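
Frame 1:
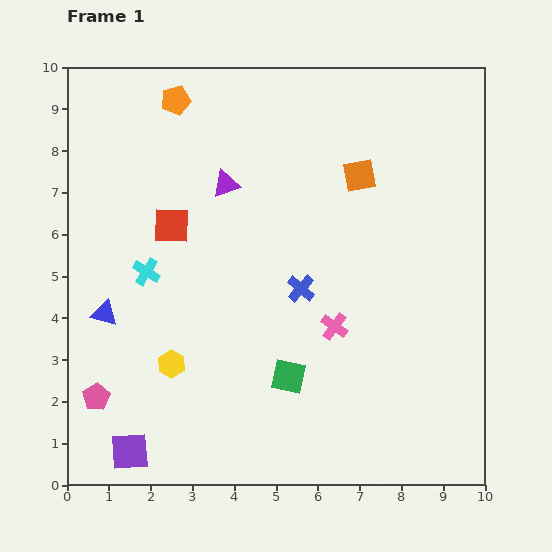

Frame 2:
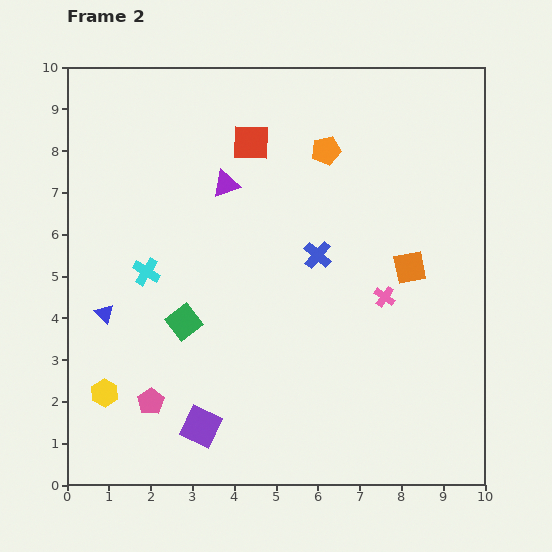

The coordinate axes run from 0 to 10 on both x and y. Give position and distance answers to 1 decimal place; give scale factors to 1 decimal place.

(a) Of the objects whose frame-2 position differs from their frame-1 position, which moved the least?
the blue cross

(moved 0.9)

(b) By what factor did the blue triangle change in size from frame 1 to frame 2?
0.7×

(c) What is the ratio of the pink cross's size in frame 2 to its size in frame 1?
0.8×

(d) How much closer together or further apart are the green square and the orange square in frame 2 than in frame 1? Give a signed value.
+0.5

Distance in frame 1: 5.1. Distance in frame 2: 5.6.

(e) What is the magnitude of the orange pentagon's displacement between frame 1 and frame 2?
3.8

The orange pentagon moved from (2.6, 9.2) to (6.2, 8.0), a distance of √(3.6² + 1.2²) ≈ 3.8.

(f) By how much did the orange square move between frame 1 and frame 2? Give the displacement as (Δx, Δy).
(1.2, -2.2)

The orange square was at (7.0, 7.4) in frame 1 and (8.2, 5.2) in frame 2.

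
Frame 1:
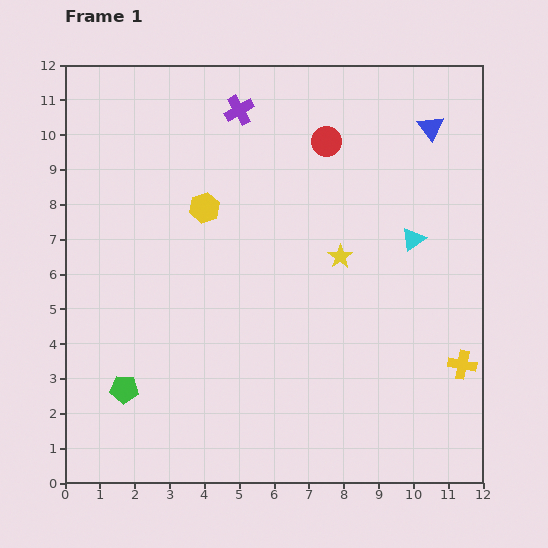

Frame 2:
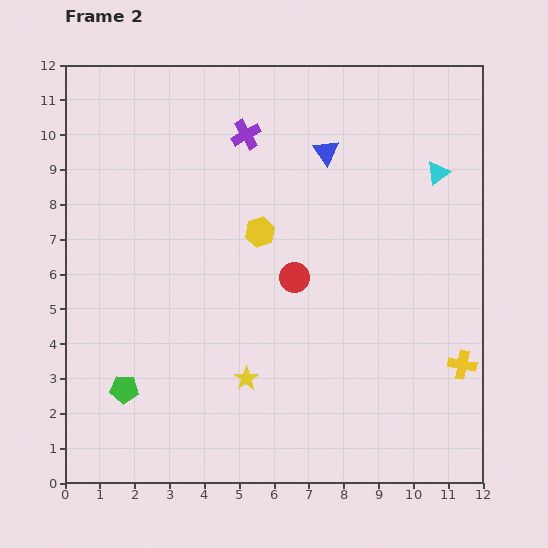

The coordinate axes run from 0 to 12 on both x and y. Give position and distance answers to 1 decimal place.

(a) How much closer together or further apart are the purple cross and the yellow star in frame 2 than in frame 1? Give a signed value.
+1.9

Distance in frame 1: 5.1. Distance in frame 2: 7.0.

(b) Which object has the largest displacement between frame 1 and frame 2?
the yellow star

(moved 4.4; next 4.0)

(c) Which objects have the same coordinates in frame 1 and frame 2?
the yellow cross, the green pentagon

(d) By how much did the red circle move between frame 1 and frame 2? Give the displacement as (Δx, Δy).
(-0.9, -3.9)

The red circle was at (7.5, 9.8) in frame 1 and (6.6, 5.9) in frame 2.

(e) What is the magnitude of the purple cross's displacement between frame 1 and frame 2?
0.7

The purple cross moved from (5.0, 10.7) to (5.2, 10.0), a distance of √(0.2² + 0.7²) ≈ 0.7.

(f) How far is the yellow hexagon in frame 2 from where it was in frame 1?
1.7

The yellow hexagon moved from (4.0, 7.9) to (5.6, 7.2), a distance of √(1.6² + 0.7²) ≈ 1.7.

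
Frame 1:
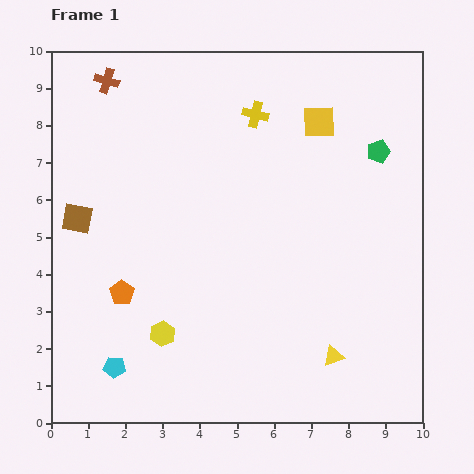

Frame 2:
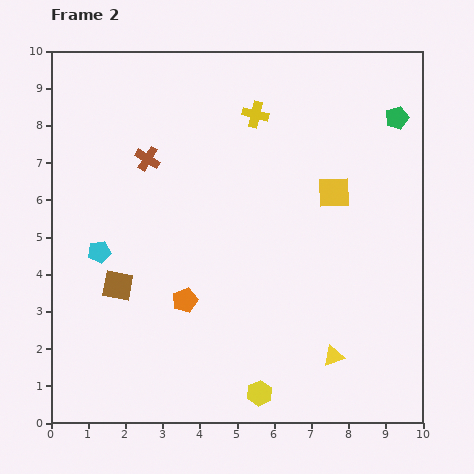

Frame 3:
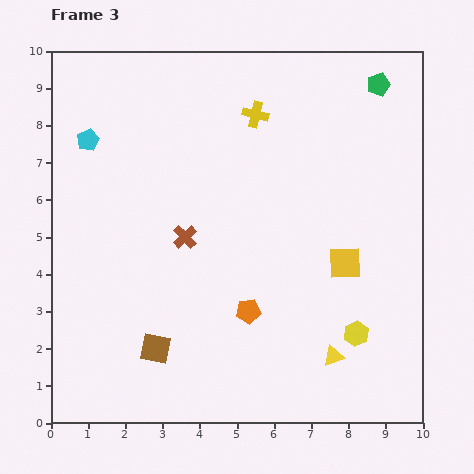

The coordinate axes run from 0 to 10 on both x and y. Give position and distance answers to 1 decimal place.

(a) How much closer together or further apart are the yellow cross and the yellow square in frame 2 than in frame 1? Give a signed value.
+1.3

Distance in frame 1: 1.7. Distance in frame 2: 3.0.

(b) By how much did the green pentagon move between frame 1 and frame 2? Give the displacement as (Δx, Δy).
(0.5, 0.9)

The green pentagon was at (8.8, 7.3) in frame 1 and (9.3, 8.2) in frame 2.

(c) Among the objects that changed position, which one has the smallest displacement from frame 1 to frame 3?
the green pentagon

(moved 1.8)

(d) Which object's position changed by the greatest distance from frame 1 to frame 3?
the cyan pentagon

(moved 6.1; next 5.2)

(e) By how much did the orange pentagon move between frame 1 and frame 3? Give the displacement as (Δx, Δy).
(3.4, -0.5)

The orange pentagon was at (1.9, 3.5) in frame 1 and (5.3, 3.0) in frame 3.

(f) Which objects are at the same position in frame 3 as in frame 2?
the yellow cross, the yellow triangle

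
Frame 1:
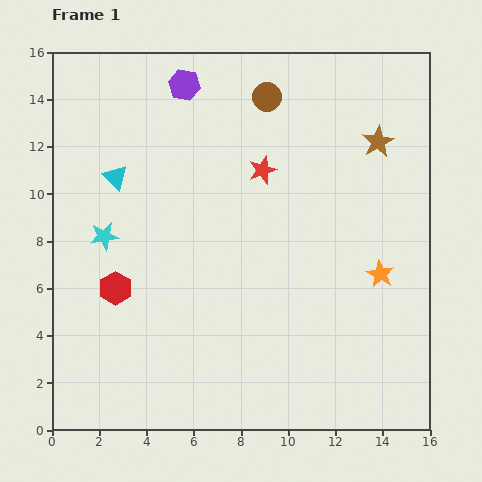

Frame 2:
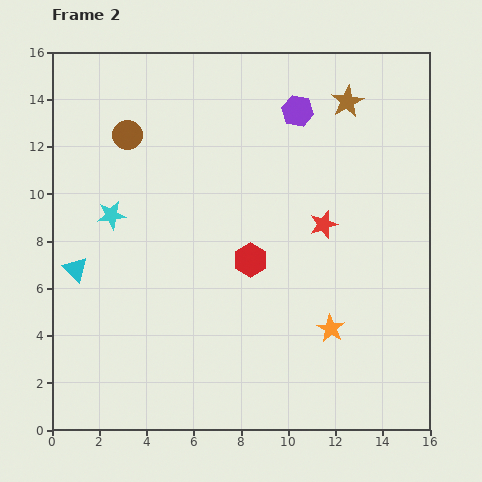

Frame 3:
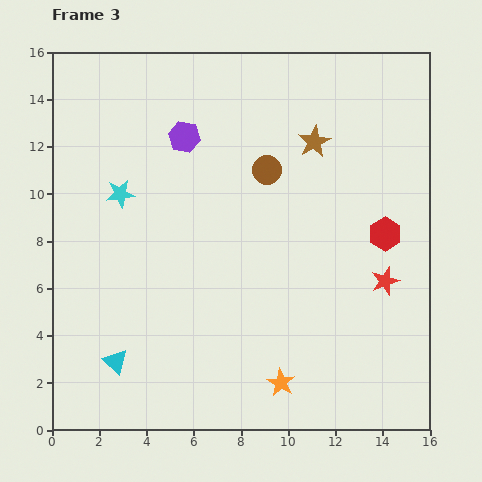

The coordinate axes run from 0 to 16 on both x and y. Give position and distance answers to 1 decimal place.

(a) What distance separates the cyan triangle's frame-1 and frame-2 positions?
4.3

The cyan triangle moved from (2.7, 10.7) to (1.0, 6.8), a distance of √(1.7² + 3.9²) ≈ 4.3.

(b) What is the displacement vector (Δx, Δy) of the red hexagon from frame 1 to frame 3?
(11.4, 2.3)

The red hexagon was at (2.7, 6.0) in frame 1 and (14.1, 8.3) in frame 3.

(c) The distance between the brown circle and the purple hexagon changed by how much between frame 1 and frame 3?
+0.3

Distance in frame 1: 3.5. Distance in frame 3: 3.8.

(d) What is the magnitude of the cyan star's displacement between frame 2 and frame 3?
1.0

The cyan star moved from (2.5, 9.1) to (2.9, 10.0), a distance of √(0.4² + 0.9²) ≈ 1.0.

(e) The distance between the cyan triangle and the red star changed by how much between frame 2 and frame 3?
+1.2

Distance in frame 2: 10.7. Distance in frame 3: 11.9.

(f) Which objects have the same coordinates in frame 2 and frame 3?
none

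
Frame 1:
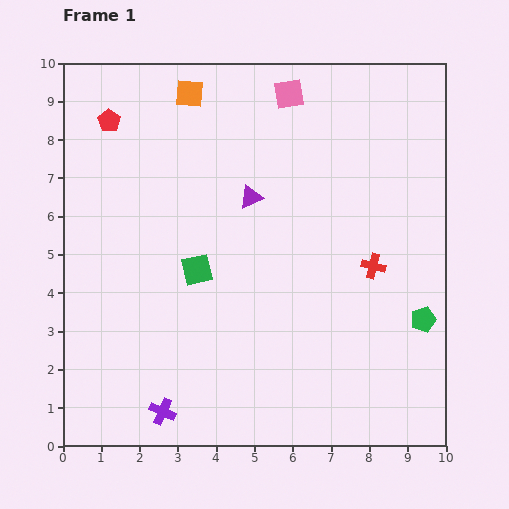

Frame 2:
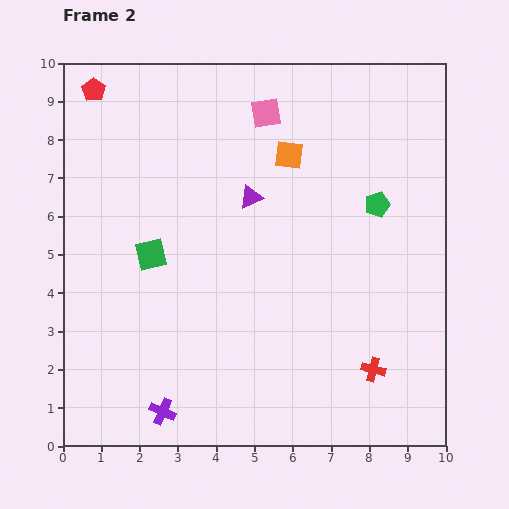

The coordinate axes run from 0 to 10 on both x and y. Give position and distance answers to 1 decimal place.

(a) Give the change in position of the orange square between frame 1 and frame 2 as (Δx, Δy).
(2.6, -1.6)

The orange square was at (3.3, 9.2) in frame 1 and (5.9, 7.6) in frame 2.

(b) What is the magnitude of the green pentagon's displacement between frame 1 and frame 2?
3.2

The green pentagon moved from (9.4, 3.3) to (8.2, 6.3), a distance of √(1.2² + 3.0²) ≈ 3.2.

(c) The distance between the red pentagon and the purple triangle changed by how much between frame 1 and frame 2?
+0.8

Distance in frame 1: 4.2. Distance in frame 2: 5.0.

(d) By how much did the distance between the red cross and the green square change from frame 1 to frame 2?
+1.9

Distance in frame 1: 4.6. Distance in frame 2: 6.5.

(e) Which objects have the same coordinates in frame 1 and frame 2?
the purple triangle, the purple cross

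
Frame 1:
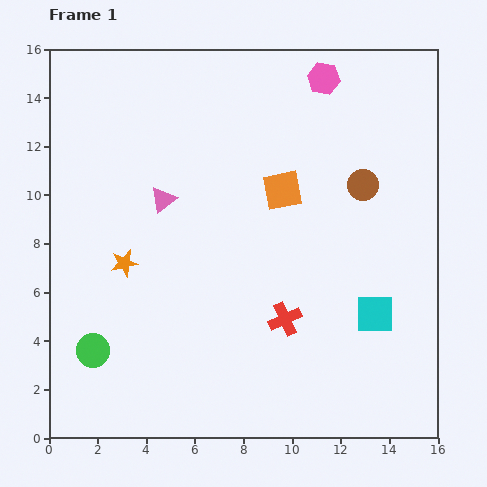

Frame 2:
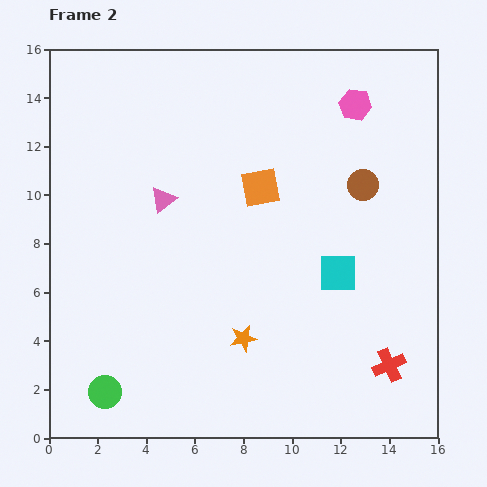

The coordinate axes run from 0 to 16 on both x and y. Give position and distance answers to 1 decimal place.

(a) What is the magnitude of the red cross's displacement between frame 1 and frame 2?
4.7

The red cross moved from (9.7, 4.9) to (14.0, 3.0), a distance of √(4.3² + 1.9²) ≈ 4.7.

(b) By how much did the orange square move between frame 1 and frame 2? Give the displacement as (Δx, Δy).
(-0.9, 0.1)

The orange square was at (9.6, 10.2) in frame 1 and (8.7, 10.3) in frame 2.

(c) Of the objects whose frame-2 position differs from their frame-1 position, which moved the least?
the orange square

(moved 0.9)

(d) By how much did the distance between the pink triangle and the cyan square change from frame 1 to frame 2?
-2.1

Distance in frame 1: 9.9. Distance in frame 2: 7.8.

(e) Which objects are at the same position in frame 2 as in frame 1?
the pink triangle, the brown circle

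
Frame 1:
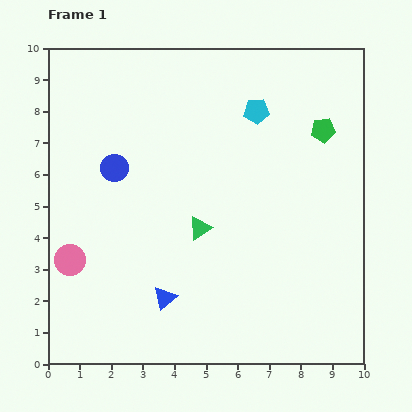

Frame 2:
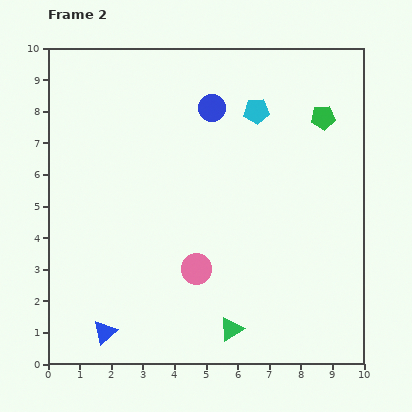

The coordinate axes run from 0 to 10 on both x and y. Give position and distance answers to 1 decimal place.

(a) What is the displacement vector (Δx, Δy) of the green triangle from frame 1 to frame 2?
(1.0, -3.2)

The green triangle was at (4.8, 4.3) in frame 1 and (5.8, 1.1) in frame 2.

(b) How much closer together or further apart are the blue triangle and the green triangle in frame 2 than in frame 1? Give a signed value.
+1.5

Distance in frame 1: 2.5. Distance in frame 2: 4.0.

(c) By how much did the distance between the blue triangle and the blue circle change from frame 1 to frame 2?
+3.5

Distance in frame 1: 4.4. Distance in frame 2: 7.9.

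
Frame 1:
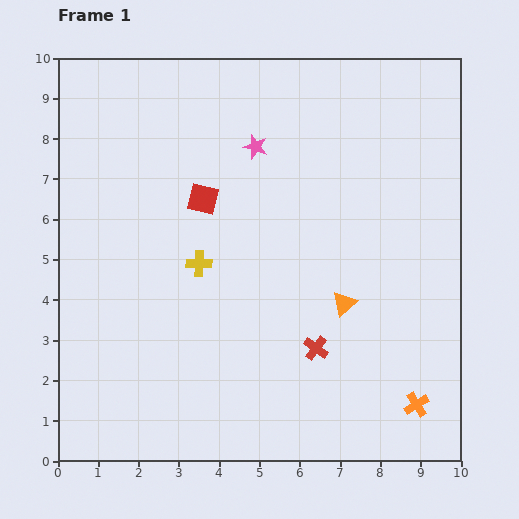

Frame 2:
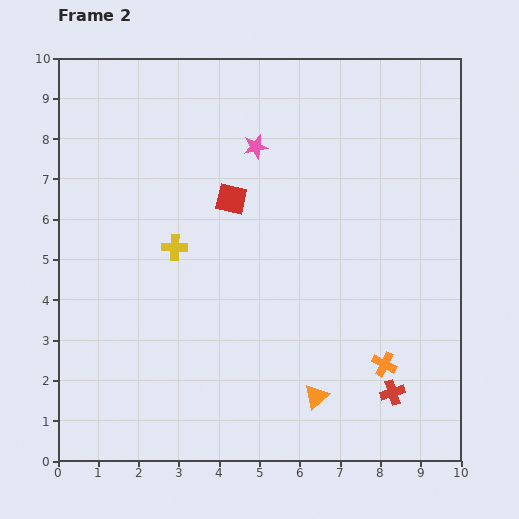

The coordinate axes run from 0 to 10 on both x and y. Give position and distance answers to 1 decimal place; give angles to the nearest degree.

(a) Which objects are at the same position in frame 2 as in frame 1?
the pink star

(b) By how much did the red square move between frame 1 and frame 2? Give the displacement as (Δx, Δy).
(0.7, 0.0)

The red square was at (3.6, 6.5) in frame 1 and (4.3, 6.5) in frame 2.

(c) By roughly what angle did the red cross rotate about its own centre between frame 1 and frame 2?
36° clockwise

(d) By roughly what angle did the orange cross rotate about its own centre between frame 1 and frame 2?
31° counter-clockwise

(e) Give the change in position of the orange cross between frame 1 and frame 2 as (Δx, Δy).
(-0.8, 1.0)

The orange cross was at (8.9, 1.4) in frame 1 and (8.1, 2.4) in frame 2.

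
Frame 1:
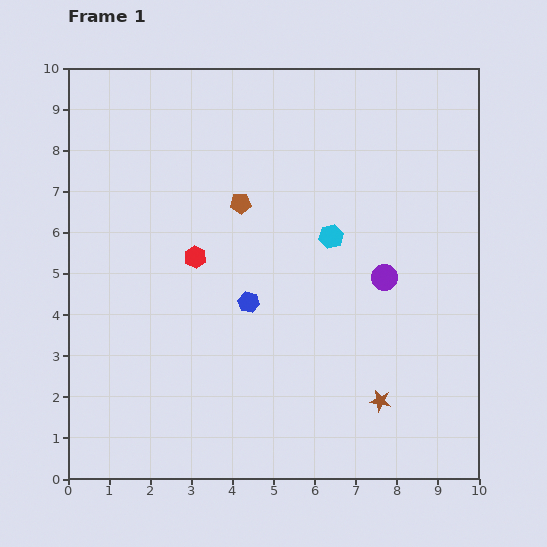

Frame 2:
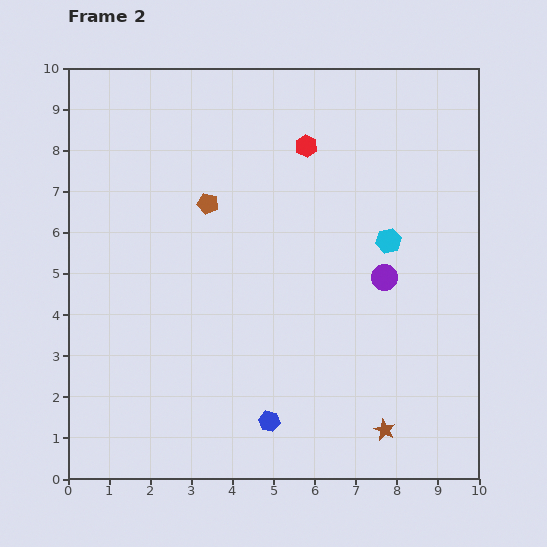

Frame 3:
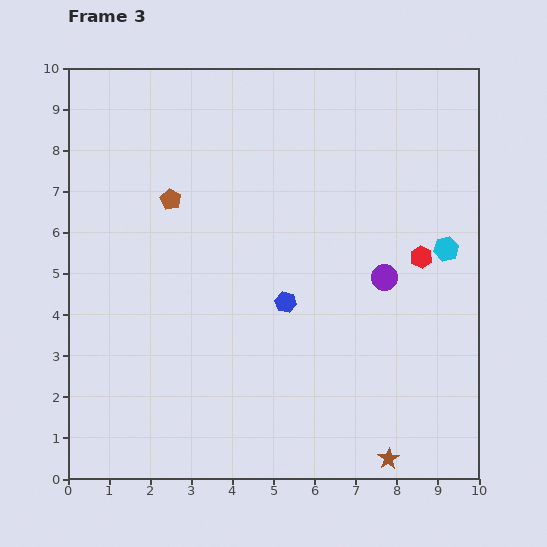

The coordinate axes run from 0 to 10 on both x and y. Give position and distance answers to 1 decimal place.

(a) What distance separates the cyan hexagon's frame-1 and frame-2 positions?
1.4

The cyan hexagon moved from (6.4, 5.9) to (7.8, 5.8), a distance of √(1.4² + 0.1²) ≈ 1.4.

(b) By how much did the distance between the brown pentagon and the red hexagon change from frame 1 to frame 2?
+1.1

Distance in frame 1: 1.7. Distance in frame 2: 2.8.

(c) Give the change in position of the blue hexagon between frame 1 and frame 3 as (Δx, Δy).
(0.9, 0.0)

The blue hexagon was at (4.4, 4.3) in frame 1 and (5.3, 4.3) in frame 3.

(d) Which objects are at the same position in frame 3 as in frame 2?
the purple circle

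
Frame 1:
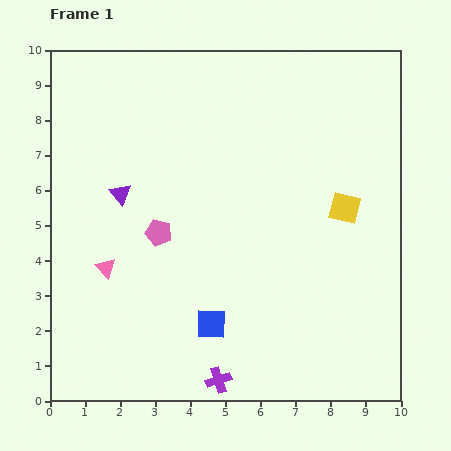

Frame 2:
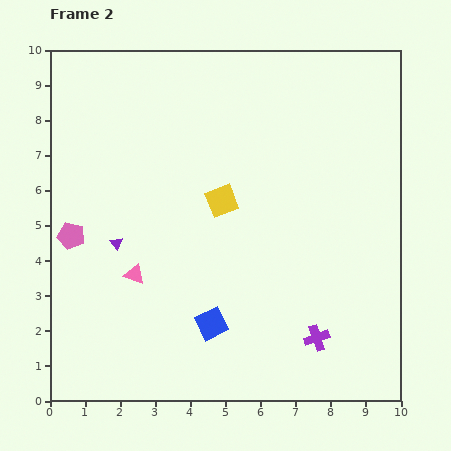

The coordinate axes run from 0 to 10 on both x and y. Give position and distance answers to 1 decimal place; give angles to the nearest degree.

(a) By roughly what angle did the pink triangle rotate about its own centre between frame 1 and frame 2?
27° counter-clockwise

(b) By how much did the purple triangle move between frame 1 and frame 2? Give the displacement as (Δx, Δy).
(-0.1, -1.4)

The purple triangle was at (2.0, 5.9) in frame 1 and (1.9, 4.5) in frame 2.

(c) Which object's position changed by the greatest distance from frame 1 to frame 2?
the yellow square

(moved 3.5; next 3.0)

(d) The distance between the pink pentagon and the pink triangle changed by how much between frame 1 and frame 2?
+0.3

Distance in frame 1: 1.8. Distance in frame 2: 2.1.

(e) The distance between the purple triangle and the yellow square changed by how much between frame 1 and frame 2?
-3.2

Distance in frame 1: 6.4. Distance in frame 2: 3.2.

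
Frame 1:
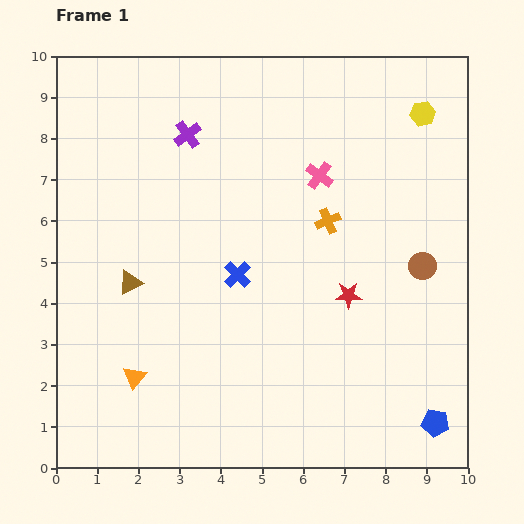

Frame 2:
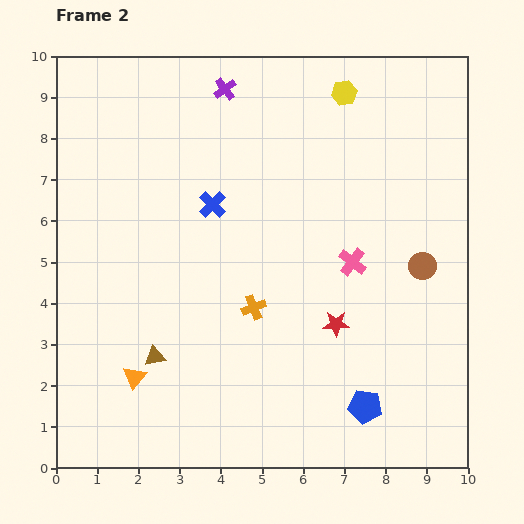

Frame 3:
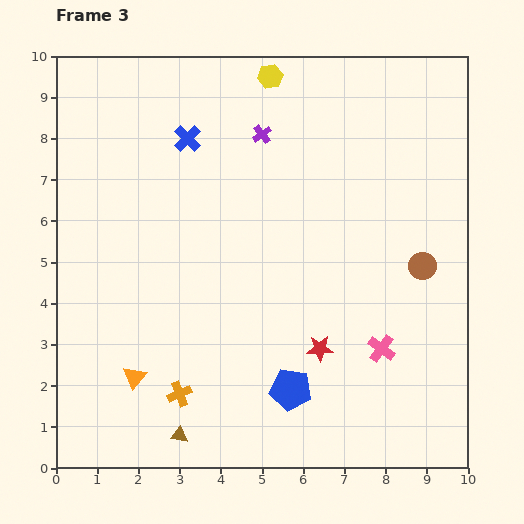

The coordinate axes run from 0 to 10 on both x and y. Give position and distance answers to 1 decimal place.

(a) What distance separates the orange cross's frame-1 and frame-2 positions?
2.8

The orange cross moved from (6.6, 6.0) to (4.8, 3.9), a distance of √(1.8² + 2.1²) ≈ 2.8.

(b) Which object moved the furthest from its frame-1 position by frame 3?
the orange cross

(moved 5.5; next 4.5)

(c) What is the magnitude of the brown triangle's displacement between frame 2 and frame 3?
2.0

The brown triangle moved from (2.4, 2.7) to (3.0, 0.8), a distance of √(0.6² + 1.9²) ≈ 2.0.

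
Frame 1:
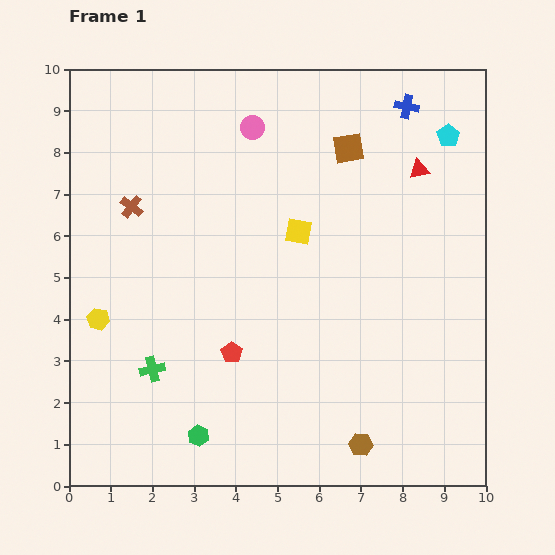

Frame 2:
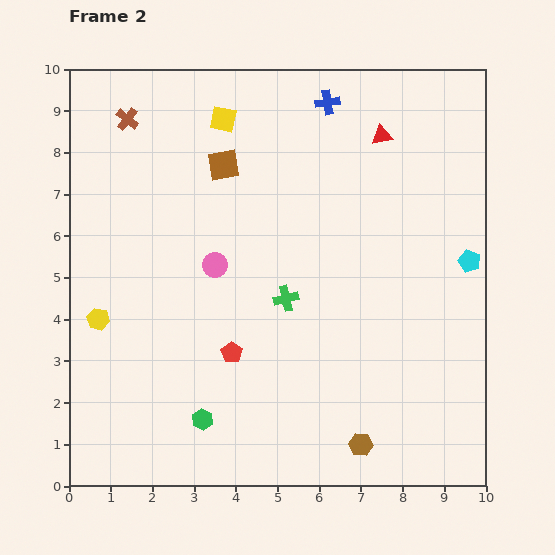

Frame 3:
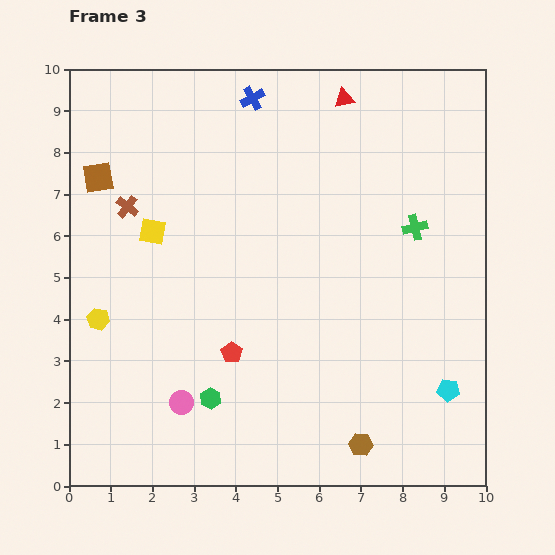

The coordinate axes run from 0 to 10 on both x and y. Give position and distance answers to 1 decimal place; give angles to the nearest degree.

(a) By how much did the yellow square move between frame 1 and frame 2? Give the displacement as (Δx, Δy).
(-1.8, 2.7)

The yellow square was at (5.5, 6.1) in frame 1 and (3.7, 8.8) in frame 2.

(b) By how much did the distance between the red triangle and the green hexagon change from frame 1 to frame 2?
-0.3

Distance in frame 1: 8.3. Distance in frame 2: 8.0.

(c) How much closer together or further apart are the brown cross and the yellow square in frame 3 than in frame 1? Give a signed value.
-3.2

Distance in frame 1: 4.0. Distance in frame 3: 0.8.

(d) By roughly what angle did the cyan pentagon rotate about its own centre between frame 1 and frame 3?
31° counter-clockwise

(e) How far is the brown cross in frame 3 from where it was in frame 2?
2.1

The brown cross moved from (1.4, 8.8) to (1.4, 6.7), a distance of √(0.0² + 2.1²) ≈ 2.1.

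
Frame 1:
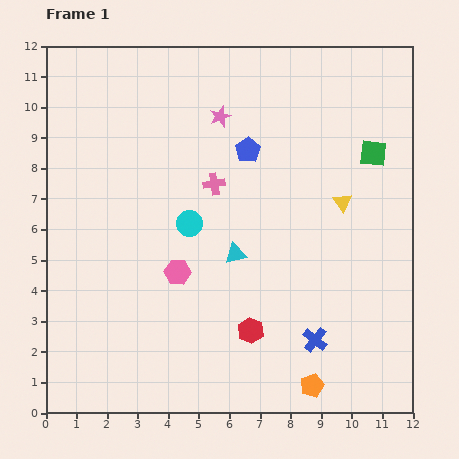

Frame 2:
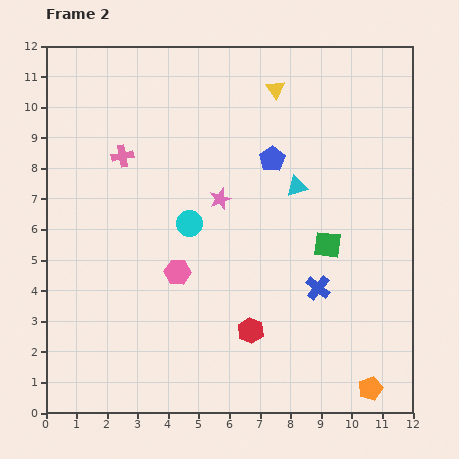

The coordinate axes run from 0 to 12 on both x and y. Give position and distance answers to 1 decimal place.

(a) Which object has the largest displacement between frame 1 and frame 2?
the yellow triangle

(moved 4.3; next 3.4)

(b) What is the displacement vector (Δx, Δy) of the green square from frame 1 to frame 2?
(-1.5, -3.0)

The green square was at (10.7, 8.5) in frame 1 and (9.2, 5.5) in frame 2.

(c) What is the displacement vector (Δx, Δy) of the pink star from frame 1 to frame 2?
(0.0, -2.7)

The pink star was at (5.7, 9.7) in frame 1 and (5.7, 7.0) in frame 2.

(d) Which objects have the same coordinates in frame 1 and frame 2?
the red hexagon, the pink hexagon, the cyan circle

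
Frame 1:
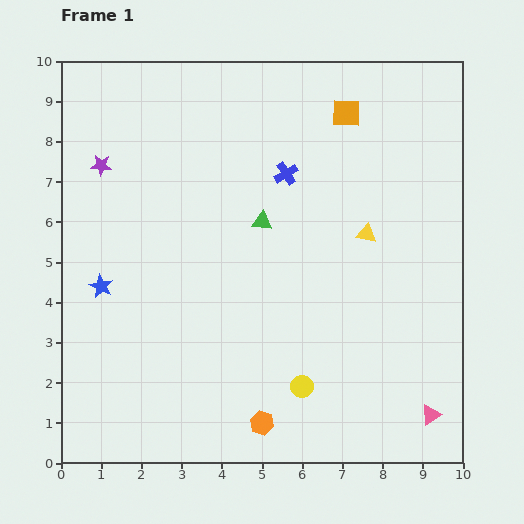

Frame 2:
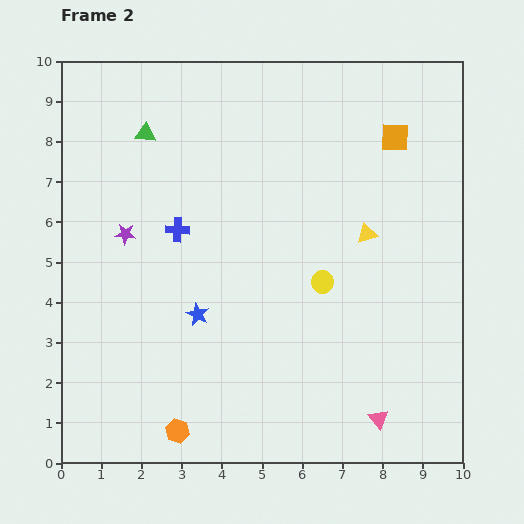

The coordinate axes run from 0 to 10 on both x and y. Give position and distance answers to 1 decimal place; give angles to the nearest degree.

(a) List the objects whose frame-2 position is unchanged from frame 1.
the yellow triangle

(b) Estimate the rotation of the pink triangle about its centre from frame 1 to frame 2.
36° counter-clockwise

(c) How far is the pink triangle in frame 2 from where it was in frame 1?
1.3

The pink triangle moved from (9.2, 1.2) to (7.9, 1.1), a distance of √(1.3² + 0.1²) ≈ 1.3.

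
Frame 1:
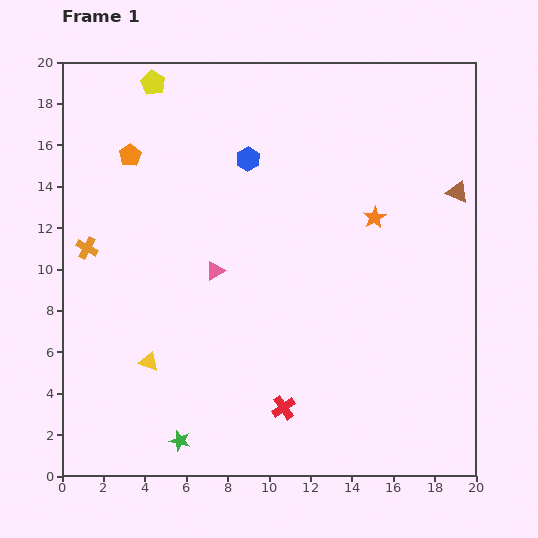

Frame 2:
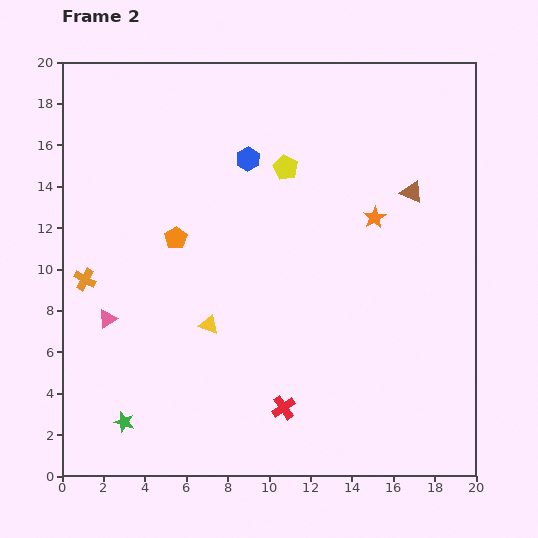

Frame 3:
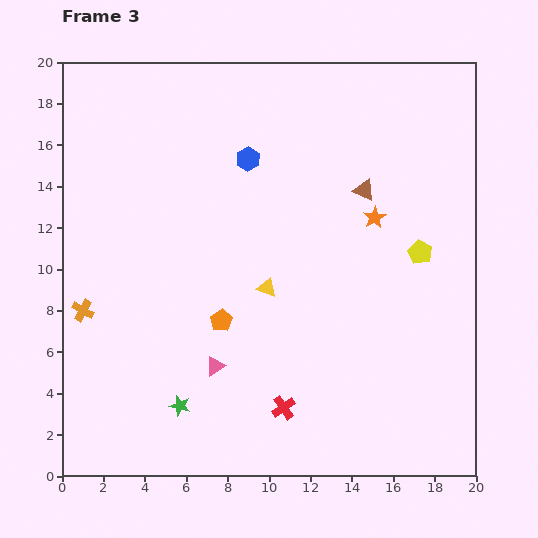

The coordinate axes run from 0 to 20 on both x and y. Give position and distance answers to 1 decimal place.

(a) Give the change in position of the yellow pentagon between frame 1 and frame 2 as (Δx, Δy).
(6.4, -4.1)

The yellow pentagon was at (4.4, 19.0) in frame 1 and (10.8, 14.9) in frame 2.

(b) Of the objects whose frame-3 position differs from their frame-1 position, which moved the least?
the green star

(moved 1.7)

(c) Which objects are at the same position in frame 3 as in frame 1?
the orange star, the blue hexagon, the red cross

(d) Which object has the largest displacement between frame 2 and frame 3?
the yellow pentagon

(moved 7.7; next 5.7)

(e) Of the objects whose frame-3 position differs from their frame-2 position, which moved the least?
the orange cross

(moved 1.5)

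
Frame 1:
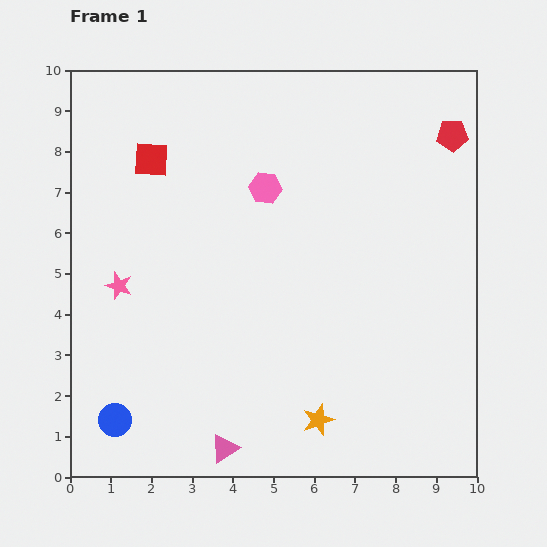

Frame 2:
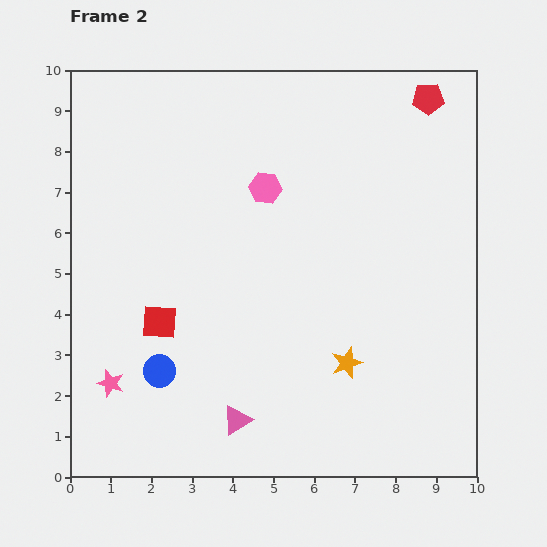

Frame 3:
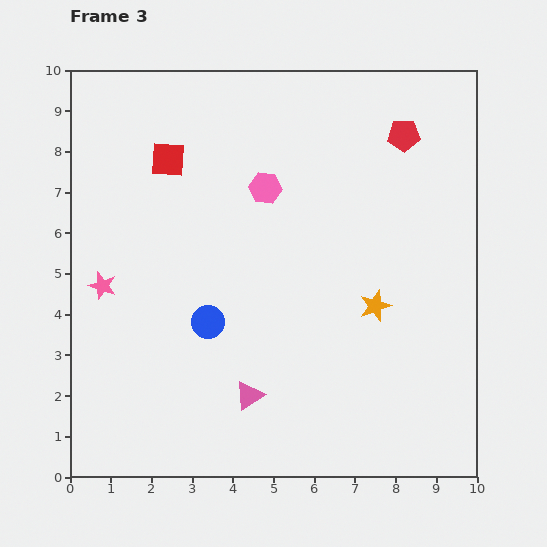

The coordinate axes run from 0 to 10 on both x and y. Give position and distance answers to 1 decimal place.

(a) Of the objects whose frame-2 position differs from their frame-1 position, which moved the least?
the pink triangle

(moved 0.8)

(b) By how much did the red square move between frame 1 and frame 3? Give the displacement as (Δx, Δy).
(0.4, 0.0)

The red square was at (2.0, 7.8) in frame 1 and (2.4, 7.8) in frame 3.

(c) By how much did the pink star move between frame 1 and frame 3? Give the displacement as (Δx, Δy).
(-0.4, 0.0)

The pink star was at (1.2, 4.7) in frame 1 and (0.8, 4.7) in frame 3.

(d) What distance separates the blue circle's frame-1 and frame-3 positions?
3.3

The blue circle moved from (1.1, 1.4) to (3.4, 3.8), a distance of √(2.3² + 2.4²) ≈ 3.3.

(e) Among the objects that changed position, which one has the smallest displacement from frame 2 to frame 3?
the pink triangle

(moved 0.7)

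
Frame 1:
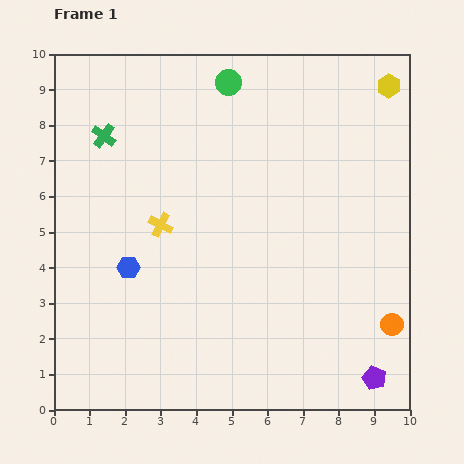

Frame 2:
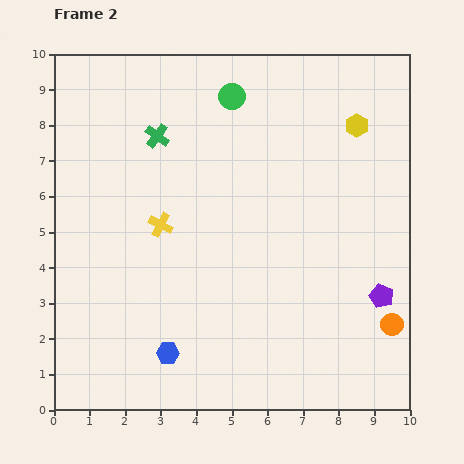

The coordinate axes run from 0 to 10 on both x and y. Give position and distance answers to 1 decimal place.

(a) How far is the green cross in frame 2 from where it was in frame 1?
1.5

The green cross moved from (1.4, 7.7) to (2.9, 7.7), a distance of √(1.5² + 0.0²) ≈ 1.5.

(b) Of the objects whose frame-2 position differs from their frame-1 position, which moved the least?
the green circle

(moved 0.4)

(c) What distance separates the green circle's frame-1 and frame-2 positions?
0.4

The green circle moved from (4.9, 9.2) to (5.0, 8.8), a distance of √(0.1² + 0.4²) ≈ 0.4.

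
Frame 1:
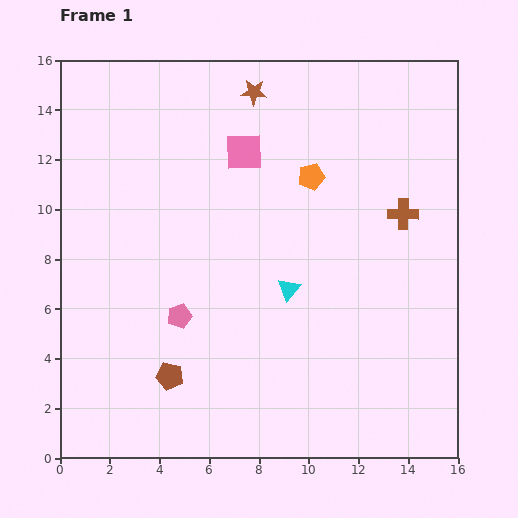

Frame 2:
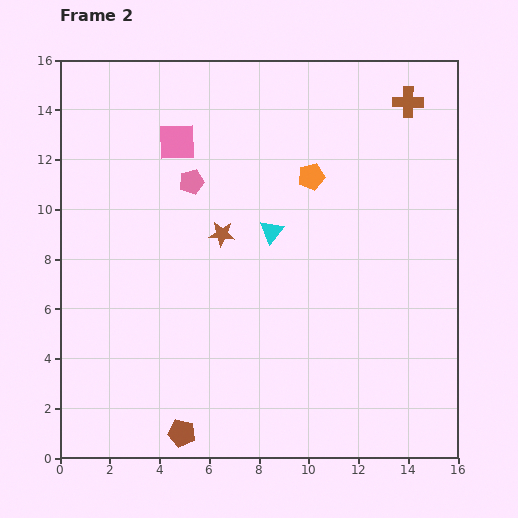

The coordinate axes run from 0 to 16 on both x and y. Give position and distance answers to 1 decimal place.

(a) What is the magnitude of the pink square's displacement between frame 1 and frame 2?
2.7

The pink square moved from (7.4, 12.3) to (4.7, 12.7), a distance of √(2.7² + 0.4²) ≈ 2.7.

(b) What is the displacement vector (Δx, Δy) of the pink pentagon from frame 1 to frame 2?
(0.5, 5.4)

The pink pentagon was at (4.8, 5.7) in frame 1 and (5.3, 11.1) in frame 2.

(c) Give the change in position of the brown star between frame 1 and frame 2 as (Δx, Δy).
(-1.3, -5.7)

The brown star was at (7.8, 14.7) in frame 1 and (6.5, 9.0) in frame 2.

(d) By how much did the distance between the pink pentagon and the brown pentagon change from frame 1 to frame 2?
+7.7

Distance in frame 1: 2.4. Distance in frame 2: 10.1.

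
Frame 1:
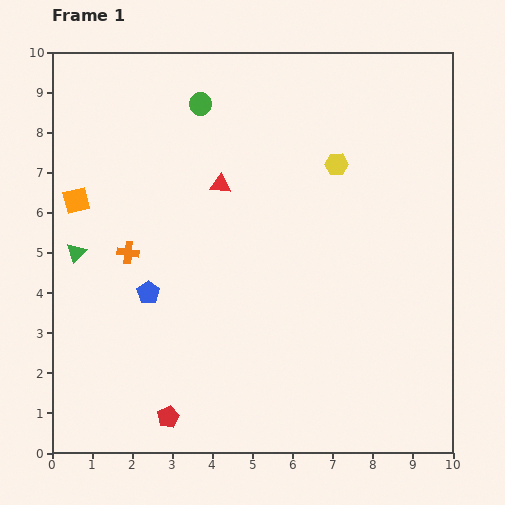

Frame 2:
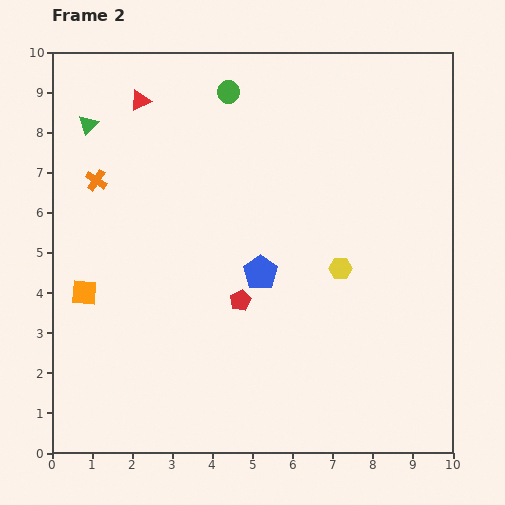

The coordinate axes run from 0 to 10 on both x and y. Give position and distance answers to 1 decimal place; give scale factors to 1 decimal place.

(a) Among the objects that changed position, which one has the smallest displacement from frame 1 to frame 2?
the green circle

(moved 0.8)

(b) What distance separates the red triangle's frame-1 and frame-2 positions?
2.9

The red triangle moved from (4.2, 6.7) to (2.2, 8.8), a distance of √(2.0² + 2.1²) ≈ 2.9.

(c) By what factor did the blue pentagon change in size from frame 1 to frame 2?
1.5×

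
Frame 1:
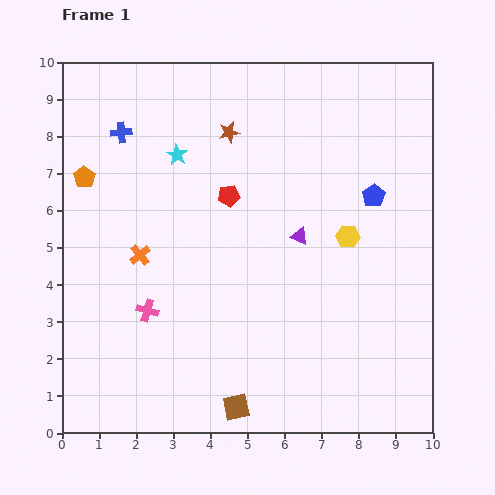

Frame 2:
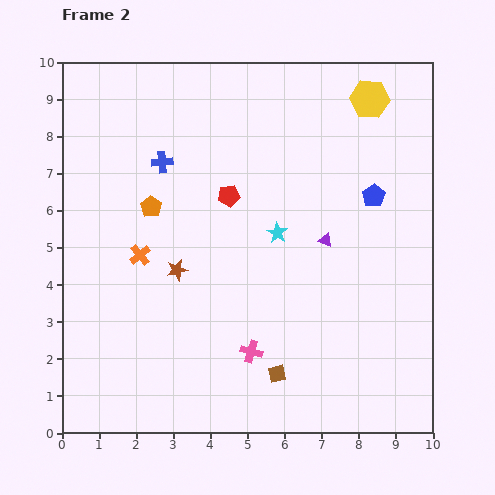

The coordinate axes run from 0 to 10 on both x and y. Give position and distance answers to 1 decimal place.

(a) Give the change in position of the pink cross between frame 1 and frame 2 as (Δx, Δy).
(2.8, -1.1)

The pink cross was at (2.3, 3.3) in frame 1 and (5.1, 2.2) in frame 2.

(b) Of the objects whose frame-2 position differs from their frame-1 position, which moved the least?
the purple triangle

(moved 0.7)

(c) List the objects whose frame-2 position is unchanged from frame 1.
the orange cross, the blue pentagon, the red pentagon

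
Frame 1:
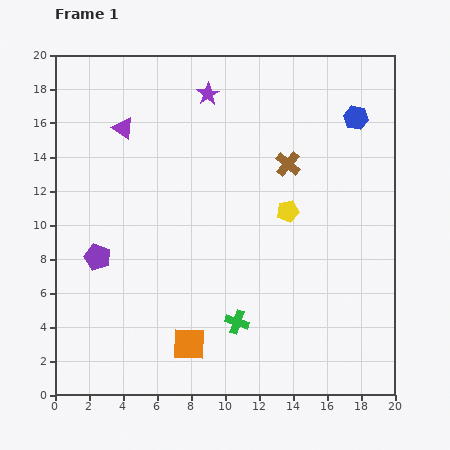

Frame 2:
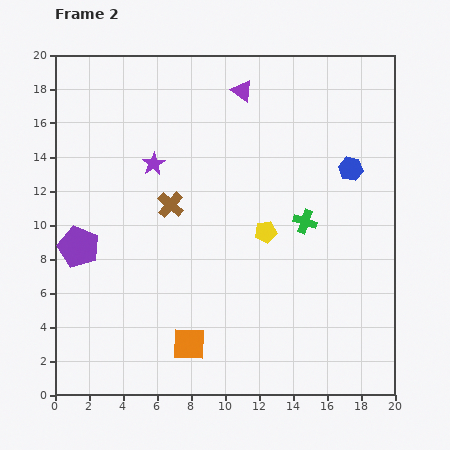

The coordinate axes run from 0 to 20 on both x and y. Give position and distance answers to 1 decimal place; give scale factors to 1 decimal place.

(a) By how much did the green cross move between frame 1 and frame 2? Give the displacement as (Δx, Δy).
(4.0, 5.9)

The green cross was at (10.7, 4.3) in frame 1 and (14.7, 10.2) in frame 2.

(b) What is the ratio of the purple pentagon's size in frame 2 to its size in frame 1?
1.6×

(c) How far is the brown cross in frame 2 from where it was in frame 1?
7.3

The brown cross moved from (13.7, 13.6) to (6.8, 11.2), a distance of √(6.9² + 2.4²) ≈ 7.3.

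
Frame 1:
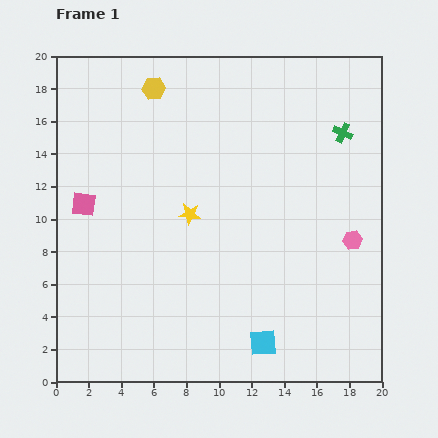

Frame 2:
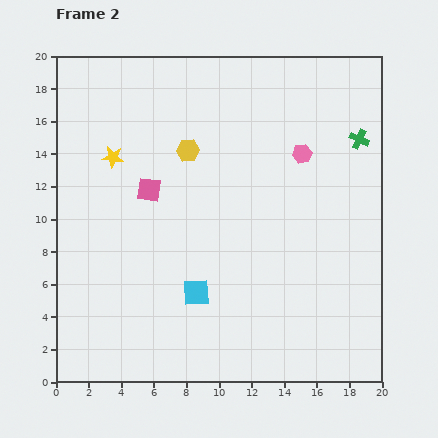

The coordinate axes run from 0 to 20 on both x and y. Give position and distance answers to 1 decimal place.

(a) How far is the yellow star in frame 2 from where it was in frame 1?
5.9

The yellow star moved from (8.2, 10.3) to (3.5, 13.8), a distance of √(4.7² + 3.5²) ≈ 5.9.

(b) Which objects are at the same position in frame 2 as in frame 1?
none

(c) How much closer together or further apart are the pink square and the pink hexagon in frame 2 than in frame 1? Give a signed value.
-6.9

Distance in frame 1: 16.6. Distance in frame 2: 9.7.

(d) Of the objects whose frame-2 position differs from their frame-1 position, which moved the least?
the green cross

(moved 1.1)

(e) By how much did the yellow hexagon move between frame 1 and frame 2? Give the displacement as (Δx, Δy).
(2.1, -3.8)

The yellow hexagon was at (6.0, 18.0) in frame 1 and (8.1, 14.2) in frame 2.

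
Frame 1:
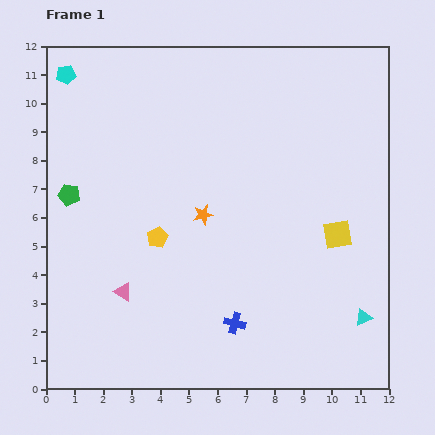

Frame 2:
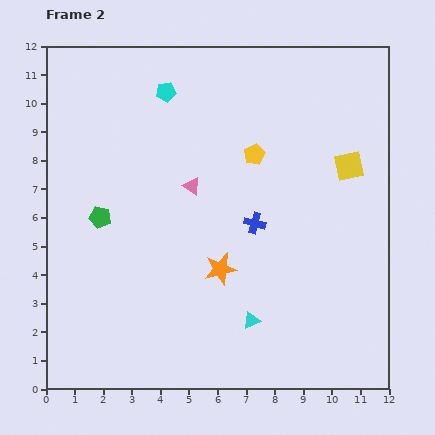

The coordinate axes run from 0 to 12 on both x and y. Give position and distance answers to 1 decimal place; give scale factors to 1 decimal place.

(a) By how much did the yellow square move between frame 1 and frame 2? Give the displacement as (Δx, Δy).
(0.4, 2.4)

The yellow square was at (10.2, 5.4) in frame 1 and (10.6, 7.8) in frame 2.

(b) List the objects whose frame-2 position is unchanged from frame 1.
none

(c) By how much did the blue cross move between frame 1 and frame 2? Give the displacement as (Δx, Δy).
(0.7, 3.5)

The blue cross was at (6.6, 2.3) in frame 1 and (7.3, 5.8) in frame 2.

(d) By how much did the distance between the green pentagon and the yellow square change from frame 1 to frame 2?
-0.6

Distance in frame 1: 9.5. Distance in frame 2: 8.9.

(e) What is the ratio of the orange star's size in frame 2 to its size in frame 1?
1.6×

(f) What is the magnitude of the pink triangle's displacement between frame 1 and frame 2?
4.4

The pink triangle moved from (2.7, 3.4) to (5.1, 7.1), a distance of √(2.4² + 3.7²) ≈ 4.4.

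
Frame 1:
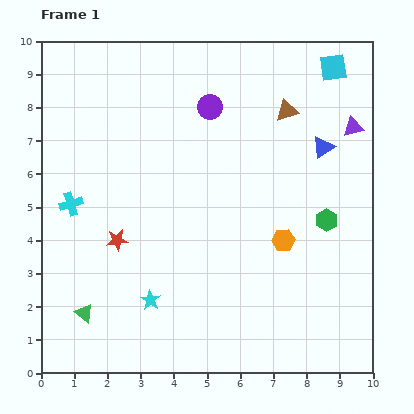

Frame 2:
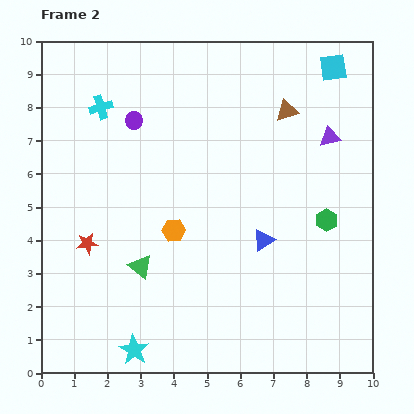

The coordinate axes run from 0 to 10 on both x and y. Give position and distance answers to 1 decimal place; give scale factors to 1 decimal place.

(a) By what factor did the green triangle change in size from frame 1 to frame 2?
1.3×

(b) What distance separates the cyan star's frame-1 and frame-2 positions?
1.6

The cyan star moved from (3.3, 2.2) to (2.8, 0.7), a distance of √(0.5² + 1.5²) ≈ 1.6.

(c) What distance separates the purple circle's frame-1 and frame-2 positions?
2.3

The purple circle moved from (5.1, 8.0) to (2.8, 7.6), a distance of √(2.3² + 0.4²) ≈ 2.3.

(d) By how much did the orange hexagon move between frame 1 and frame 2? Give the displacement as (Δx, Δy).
(-3.3, 0.3)

The orange hexagon was at (7.3, 4.0) in frame 1 and (4.0, 4.3) in frame 2.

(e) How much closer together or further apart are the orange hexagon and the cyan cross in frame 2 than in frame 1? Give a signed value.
-2.2

Distance in frame 1: 6.5. Distance in frame 2: 4.3.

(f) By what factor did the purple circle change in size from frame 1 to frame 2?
0.7×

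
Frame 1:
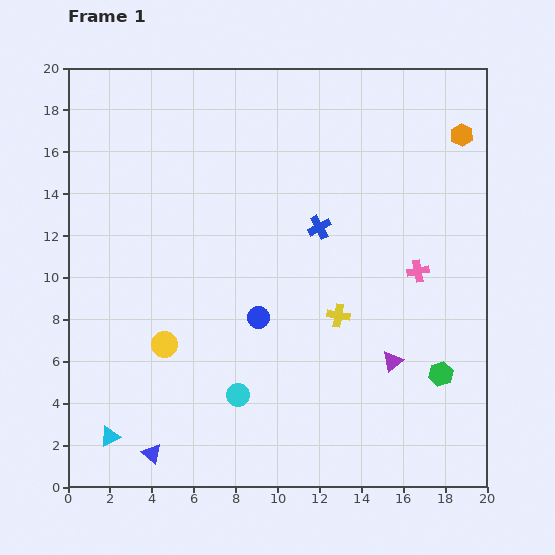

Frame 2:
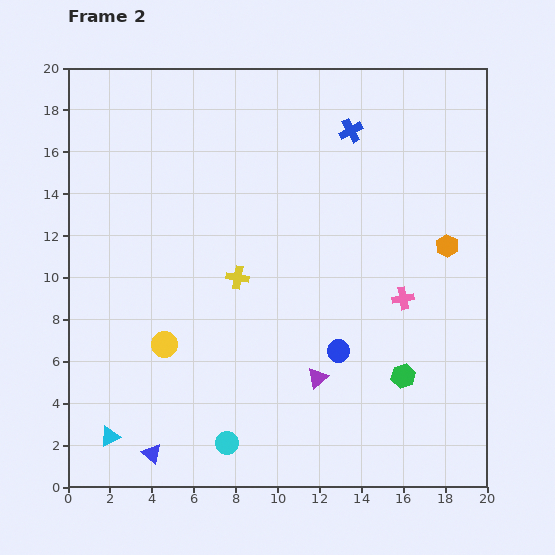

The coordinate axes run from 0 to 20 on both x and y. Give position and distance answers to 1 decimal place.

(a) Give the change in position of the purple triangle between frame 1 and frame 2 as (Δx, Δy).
(-3.6, -0.8)

The purple triangle was at (15.5, 6.0) in frame 1 and (11.9, 5.2) in frame 2.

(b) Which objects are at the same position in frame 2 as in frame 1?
the yellow circle, the blue triangle, the cyan triangle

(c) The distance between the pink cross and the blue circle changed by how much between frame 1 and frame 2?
-3.9

Distance in frame 1: 7.9. Distance in frame 2: 4.0.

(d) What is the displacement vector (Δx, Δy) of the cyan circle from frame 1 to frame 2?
(-0.5, -2.3)

The cyan circle was at (8.1, 4.4) in frame 1 and (7.6, 2.1) in frame 2.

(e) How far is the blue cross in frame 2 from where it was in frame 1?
4.8

The blue cross moved from (12.0, 12.4) to (13.5, 17.0), a distance of √(1.5² + 4.6²) ≈ 4.8.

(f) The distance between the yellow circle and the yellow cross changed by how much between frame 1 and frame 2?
-3.7

Distance in frame 1: 8.4. Distance in frame 2: 4.7.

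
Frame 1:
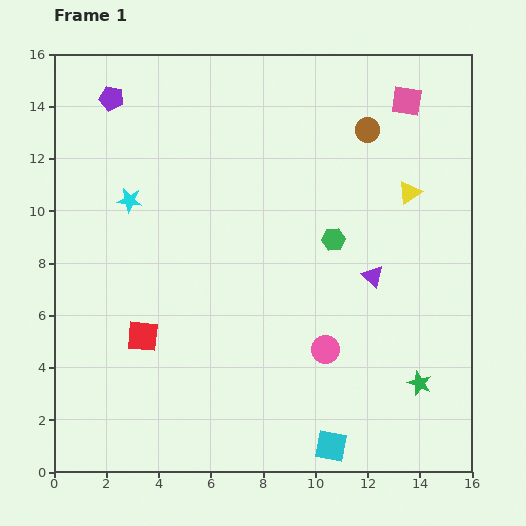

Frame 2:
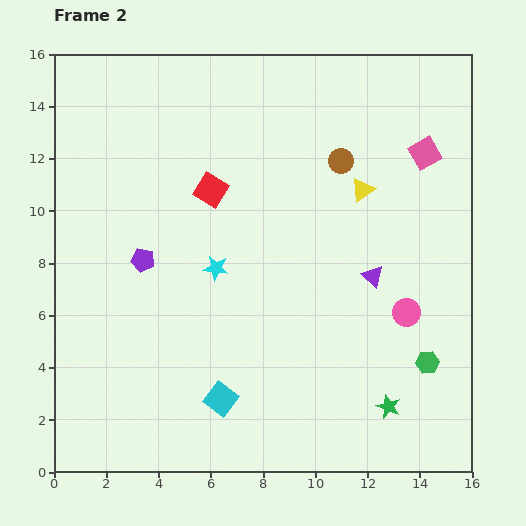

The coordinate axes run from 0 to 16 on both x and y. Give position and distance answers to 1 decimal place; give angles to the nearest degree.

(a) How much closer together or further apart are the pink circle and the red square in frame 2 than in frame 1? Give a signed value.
+1.9

Distance in frame 1: 7.0. Distance in frame 2: 8.9.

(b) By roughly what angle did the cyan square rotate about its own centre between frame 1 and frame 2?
27° clockwise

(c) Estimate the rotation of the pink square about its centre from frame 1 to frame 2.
38° counter-clockwise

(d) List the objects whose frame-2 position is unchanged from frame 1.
the purple triangle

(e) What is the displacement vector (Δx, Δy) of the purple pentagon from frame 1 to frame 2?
(1.2, -6.2)

The purple pentagon was at (2.2, 14.3) in frame 1 and (3.4, 8.1) in frame 2.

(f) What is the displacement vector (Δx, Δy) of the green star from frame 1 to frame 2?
(-1.2, -0.9)

The green star was at (14.0, 3.4) in frame 1 and (12.8, 2.5) in frame 2.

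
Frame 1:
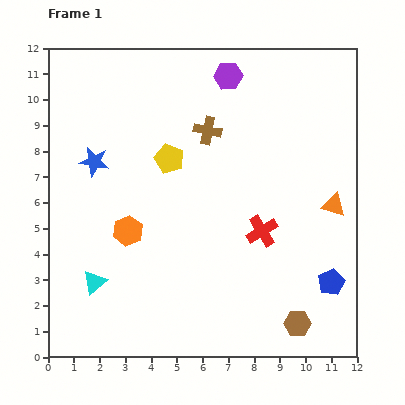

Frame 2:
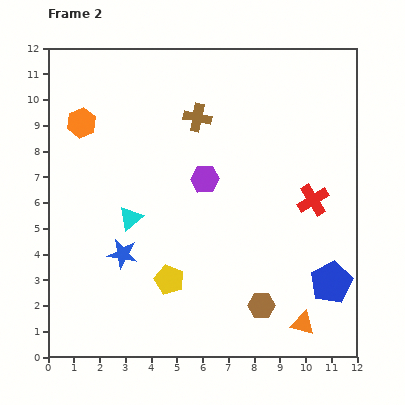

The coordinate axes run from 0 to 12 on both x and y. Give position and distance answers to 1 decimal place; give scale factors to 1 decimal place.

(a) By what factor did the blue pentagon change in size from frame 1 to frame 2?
1.6×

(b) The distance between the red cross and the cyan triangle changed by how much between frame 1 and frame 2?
+0.3

Distance in frame 1: 6.8. Distance in frame 2: 7.1.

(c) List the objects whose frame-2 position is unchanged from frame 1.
the blue pentagon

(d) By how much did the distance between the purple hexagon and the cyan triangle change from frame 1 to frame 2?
-6.2

Distance in frame 1: 9.5. Distance in frame 2: 3.3.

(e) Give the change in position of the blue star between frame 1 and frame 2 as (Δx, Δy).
(1.1, -3.6)

The blue star was at (1.8, 7.6) in frame 1 and (2.9, 4.0) in frame 2.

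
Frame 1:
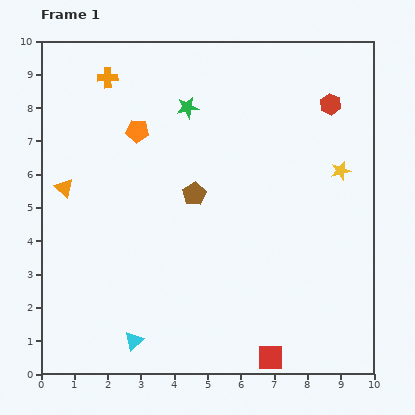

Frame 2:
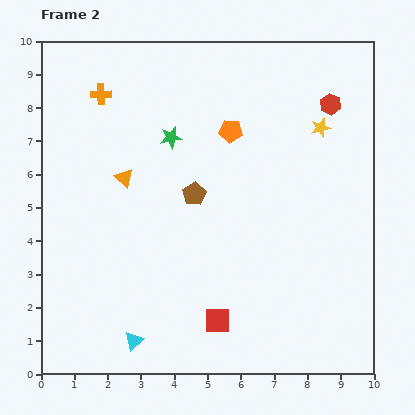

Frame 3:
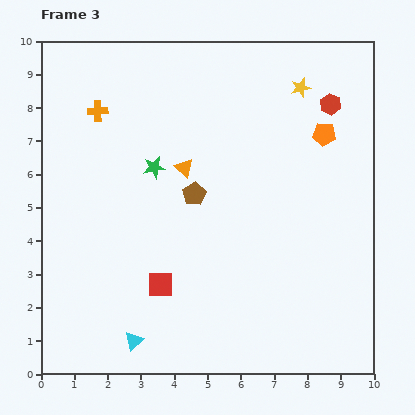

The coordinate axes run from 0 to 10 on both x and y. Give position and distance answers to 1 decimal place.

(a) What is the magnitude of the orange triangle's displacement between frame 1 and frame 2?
1.8

The orange triangle moved from (0.7, 5.6) to (2.5, 5.9), a distance of √(1.8² + 0.3²) ≈ 1.8.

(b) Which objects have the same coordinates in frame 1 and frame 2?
the red hexagon, the brown pentagon, the cyan triangle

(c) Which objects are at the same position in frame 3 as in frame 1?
the red hexagon, the brown pentagon, the cyan triangle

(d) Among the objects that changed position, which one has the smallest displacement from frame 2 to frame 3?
the orange cross

(moved 0.5)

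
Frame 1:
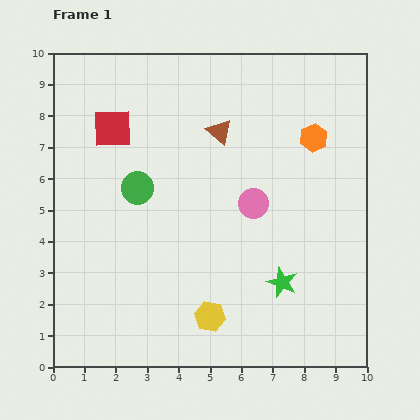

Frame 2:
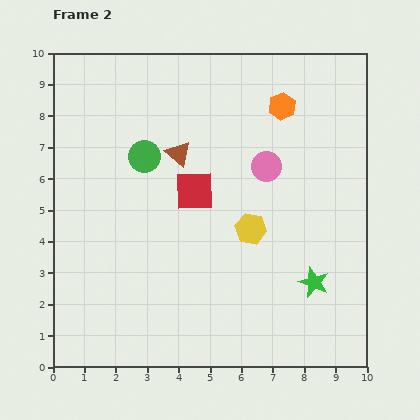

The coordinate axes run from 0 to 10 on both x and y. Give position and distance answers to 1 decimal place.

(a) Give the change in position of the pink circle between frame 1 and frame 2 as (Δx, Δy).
(0.4, 1.2)

The pink circle was at (6.4, 5.2) in frame 1 and (6.8, 6.4) in frame 2.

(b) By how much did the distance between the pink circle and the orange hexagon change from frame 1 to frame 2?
-0.8

Distance in frame 1: 2.8. Distance in frame 2: 2.0.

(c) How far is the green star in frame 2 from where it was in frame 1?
1.0

The green star moved from (7.3, 2.7) to (8.3, 2.7), a distance of √(1.0² + 0.0²) ≈ 1.0.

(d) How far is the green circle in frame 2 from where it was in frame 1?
1.0

The green circle moved from (2.7, 5.7) to (2.9, 6.7), a distance of √(0.2² + 1.0²) ≈ 1.0.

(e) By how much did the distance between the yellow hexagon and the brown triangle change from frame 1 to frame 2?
-2.6

Distance in frame 1: 5.9. Distance in frame 2: 3.3.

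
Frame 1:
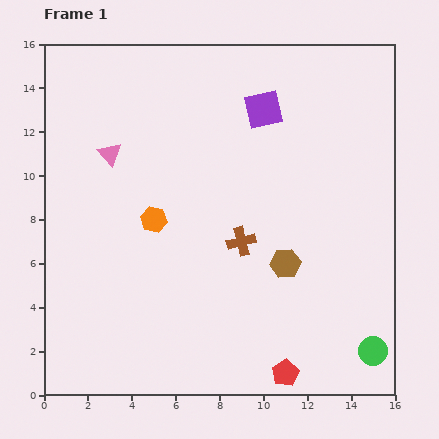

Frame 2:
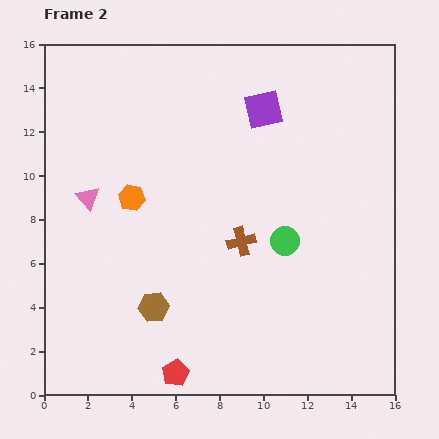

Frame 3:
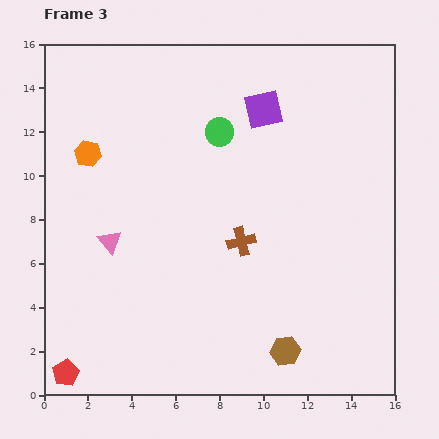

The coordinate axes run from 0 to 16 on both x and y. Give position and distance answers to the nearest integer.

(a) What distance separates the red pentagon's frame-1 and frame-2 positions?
5

The red pentagon moved from (11, 1) to (6, 1), a distance of √(5² + 0²) ≈ 5.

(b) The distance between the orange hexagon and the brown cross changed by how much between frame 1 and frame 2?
+1

Distance in frame 1: 4. Distance in frame 2: 5.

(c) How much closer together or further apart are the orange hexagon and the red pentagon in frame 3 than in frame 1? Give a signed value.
+1

Distance in frame 1: 9. Distance in frame 3: 10.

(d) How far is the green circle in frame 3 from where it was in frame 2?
6

The green circle moved from (11, 7) to (8, 12), a distance of √(3² + 5²) ≈ 6.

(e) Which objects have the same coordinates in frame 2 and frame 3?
the purple square, the brown cross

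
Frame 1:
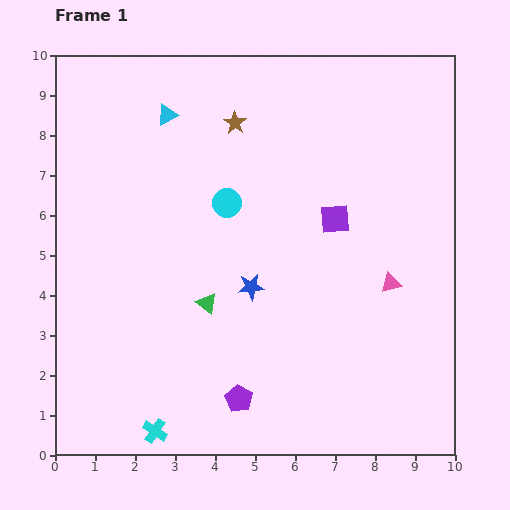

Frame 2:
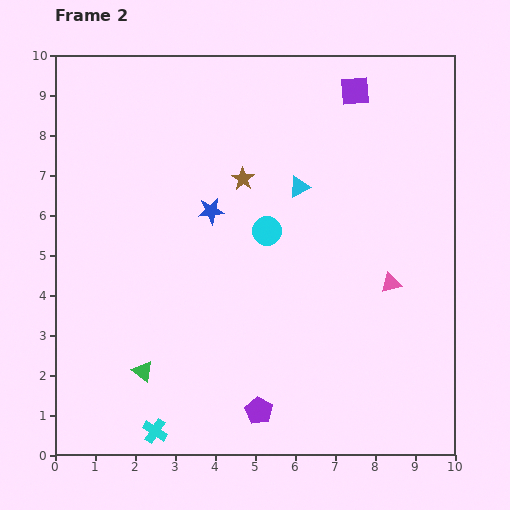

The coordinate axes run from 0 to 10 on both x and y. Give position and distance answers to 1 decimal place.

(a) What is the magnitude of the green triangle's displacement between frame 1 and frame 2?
2.3

The green triangle moved from (3.8, 3.8) to (2.2, 2.1), a distance of √(1.6² + 1.7²) ≈ 2.3.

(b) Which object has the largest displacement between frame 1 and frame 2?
the cyan triangle

(moved 3.8; next 3.2)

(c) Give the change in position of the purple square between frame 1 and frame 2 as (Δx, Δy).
(0.5, 3.2)

The purple square was at (7.0, 5.9) in frame 1 and (7.5, 9.1) in frame 2.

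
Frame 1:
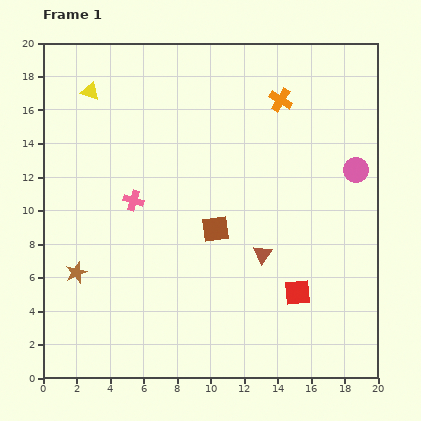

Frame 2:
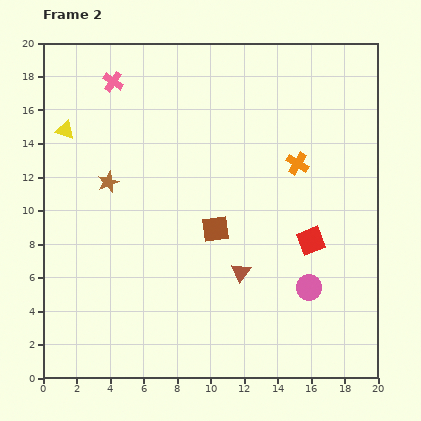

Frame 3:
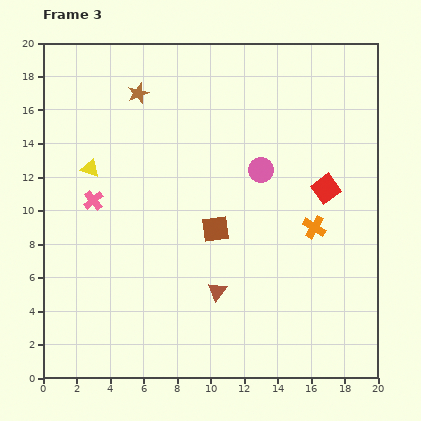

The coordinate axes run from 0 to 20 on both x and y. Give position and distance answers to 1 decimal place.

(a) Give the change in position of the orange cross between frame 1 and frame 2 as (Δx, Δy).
(1.0, -3.8)

The orange cross was at (14.2, 16.6) in frame 1 and (15.2, 12.8) in frame 2.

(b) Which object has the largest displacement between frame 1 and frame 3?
the brown star

(moved 11.3; next 7.9)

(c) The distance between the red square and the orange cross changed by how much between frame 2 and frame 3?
-2.3

Distance in frame 2: 4.7. Distance in frame 3: 2.4.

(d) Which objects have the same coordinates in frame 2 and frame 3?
the brown square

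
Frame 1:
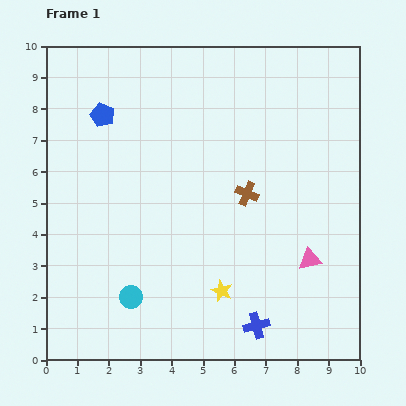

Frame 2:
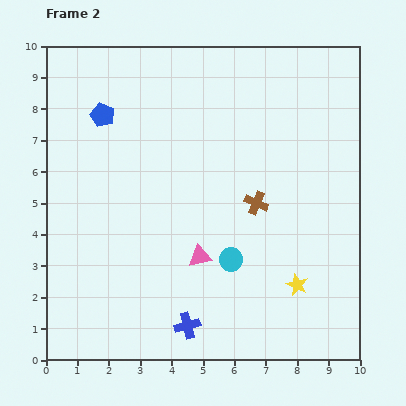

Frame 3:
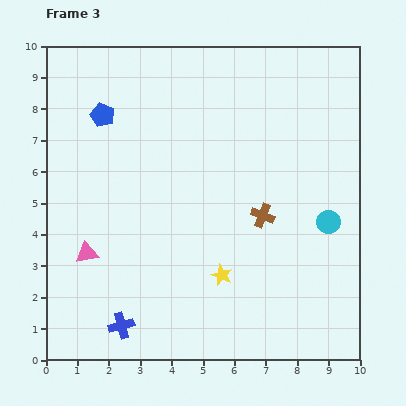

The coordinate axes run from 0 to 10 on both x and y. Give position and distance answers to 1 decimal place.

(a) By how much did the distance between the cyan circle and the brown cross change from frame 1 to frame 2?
-3.0

Distance in frame 1: 5.0. Distance in frame 2: 2.0.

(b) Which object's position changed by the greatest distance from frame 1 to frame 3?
the pink triangle

(moved 7.1; next 6.7)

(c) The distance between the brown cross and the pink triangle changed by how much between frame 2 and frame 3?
+3.2

Distance in frame 2: 2.5. Distance in frame 3: 5.7.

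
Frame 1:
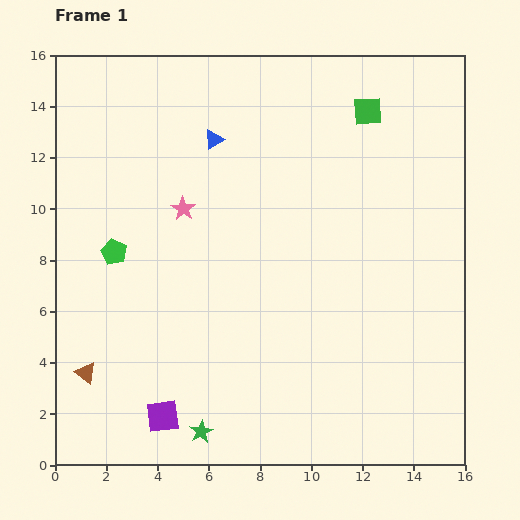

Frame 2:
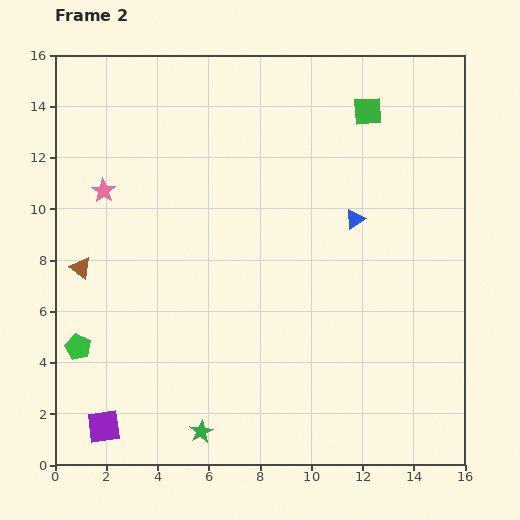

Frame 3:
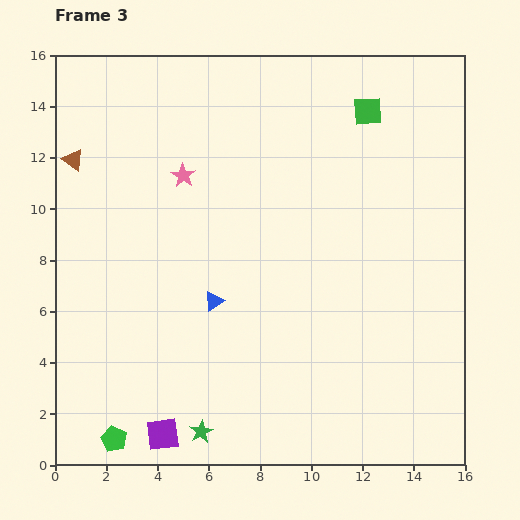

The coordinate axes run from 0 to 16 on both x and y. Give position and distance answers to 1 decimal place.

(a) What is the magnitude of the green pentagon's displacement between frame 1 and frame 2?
4.0

The green pentagon moved from (2.3, 8.3) to (0.9, 4.6), a distance of √(1.4² + 3.7²) ≈ 4.0.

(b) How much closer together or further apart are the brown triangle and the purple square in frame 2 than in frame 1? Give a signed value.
+2.9

Distance in frame 1: 3.4. Distance in frame 2: 6.3.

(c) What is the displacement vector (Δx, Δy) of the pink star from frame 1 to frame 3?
(0.0, 1.3)

The pink star was at (5.0, 10.0) in frame 1 and (5.0, 11.3) in frame 3.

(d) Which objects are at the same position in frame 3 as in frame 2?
the green star, the green square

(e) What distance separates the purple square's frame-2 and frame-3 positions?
2.3

The purple square moved from (1.9, 1.5) to (4.2, 1.2), a distance of √(2.3² + 0.3²) ≈ 2.3.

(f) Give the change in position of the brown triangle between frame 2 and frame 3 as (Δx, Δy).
(-0.3, 4.2)

The brown triangle was at (1.0, 7.7) in frame 2 and (0.7, 11.9) in frame 3.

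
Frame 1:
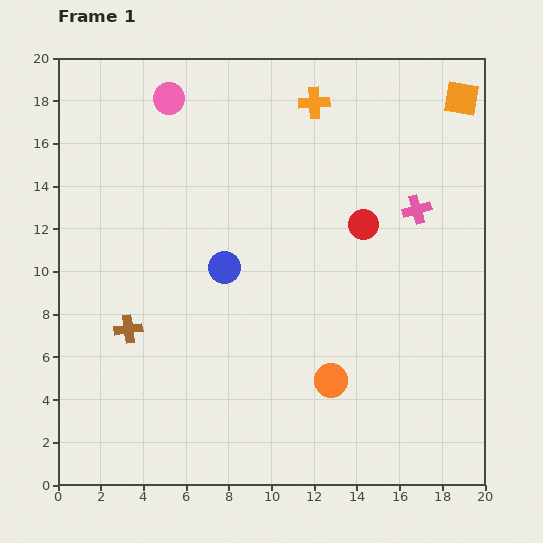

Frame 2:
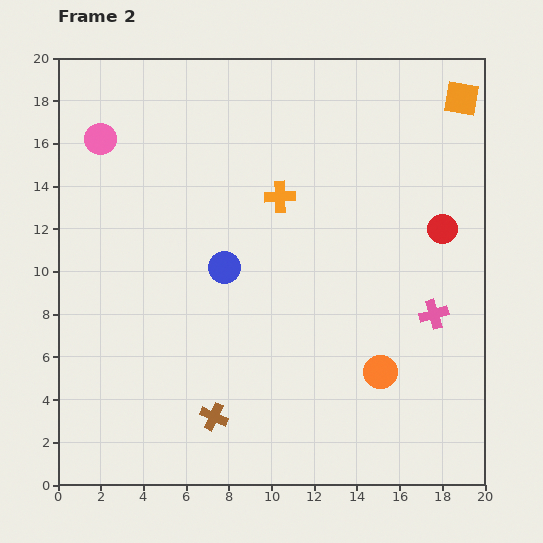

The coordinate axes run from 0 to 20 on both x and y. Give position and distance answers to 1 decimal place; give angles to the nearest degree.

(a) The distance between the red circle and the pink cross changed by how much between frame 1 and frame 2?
+1.4

Distance in frame 1: 2.6. Distance in frame 2: 4.0.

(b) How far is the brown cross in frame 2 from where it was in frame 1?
5.7

The brown cross moved from (3.3, 7.3) to (7.3, 3.2), a distance of √(4.0² + 4.1²) ≈ 5.7.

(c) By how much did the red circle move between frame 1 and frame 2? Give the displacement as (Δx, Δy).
(3.7, -0.2)

The red circle was at (14.3, 12.2) in frame 1 and (18.0, 12.0) in frame 2.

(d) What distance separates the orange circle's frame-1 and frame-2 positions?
2.3

The orange circle moved from (12.8, 4.9) to (15.1, 5.3), a distance of √(2.3² + 0.4²) ≈ 2.3.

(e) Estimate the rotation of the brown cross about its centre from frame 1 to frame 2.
32° clockwise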